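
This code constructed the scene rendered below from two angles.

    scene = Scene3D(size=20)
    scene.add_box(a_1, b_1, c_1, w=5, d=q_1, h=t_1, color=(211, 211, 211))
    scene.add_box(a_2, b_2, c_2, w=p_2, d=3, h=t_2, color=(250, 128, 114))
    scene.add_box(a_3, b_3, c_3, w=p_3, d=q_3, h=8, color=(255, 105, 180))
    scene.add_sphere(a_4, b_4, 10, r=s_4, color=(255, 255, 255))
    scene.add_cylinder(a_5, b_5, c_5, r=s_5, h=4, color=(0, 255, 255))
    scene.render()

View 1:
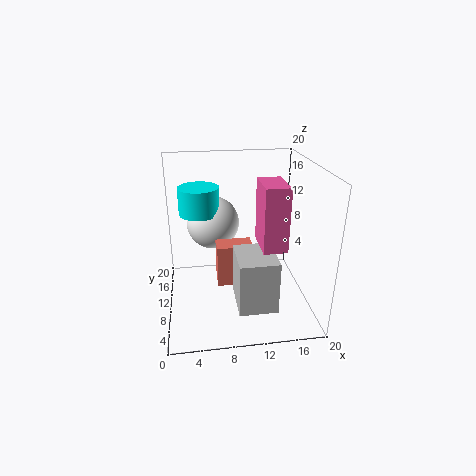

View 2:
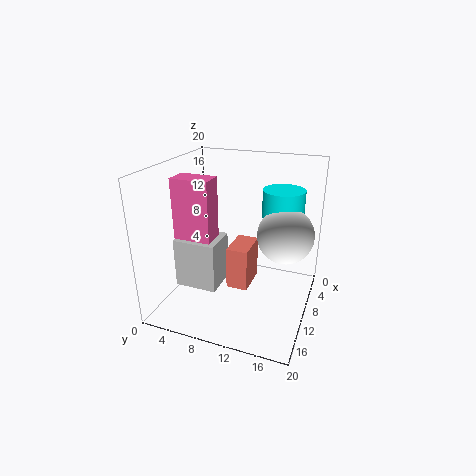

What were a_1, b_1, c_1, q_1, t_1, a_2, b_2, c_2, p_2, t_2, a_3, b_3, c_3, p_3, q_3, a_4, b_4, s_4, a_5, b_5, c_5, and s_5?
a_1 = 9; b_1 = 2; c_1 = 3; q_1 = 6; t_1 = 7; a_2 = 7; b_2 = 9; c_2 = 3; p_2 = 5; t_2 = 6; a_3 = 12; b_3 = 3; c_3 = 11; p_3 = 3; q_3 = 5; a_4 = 7; b_4 = 16; s_4 = 4; a_5 = 5; b_5 = 15; c_5 = 12; s_5 = 3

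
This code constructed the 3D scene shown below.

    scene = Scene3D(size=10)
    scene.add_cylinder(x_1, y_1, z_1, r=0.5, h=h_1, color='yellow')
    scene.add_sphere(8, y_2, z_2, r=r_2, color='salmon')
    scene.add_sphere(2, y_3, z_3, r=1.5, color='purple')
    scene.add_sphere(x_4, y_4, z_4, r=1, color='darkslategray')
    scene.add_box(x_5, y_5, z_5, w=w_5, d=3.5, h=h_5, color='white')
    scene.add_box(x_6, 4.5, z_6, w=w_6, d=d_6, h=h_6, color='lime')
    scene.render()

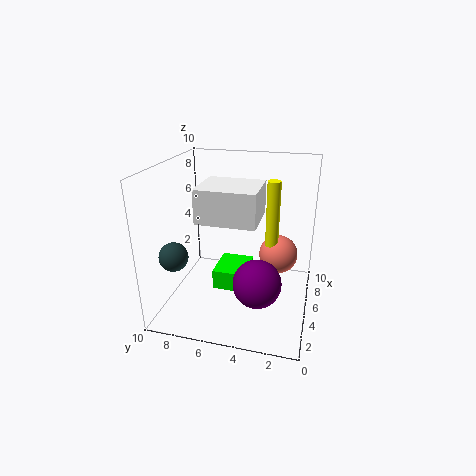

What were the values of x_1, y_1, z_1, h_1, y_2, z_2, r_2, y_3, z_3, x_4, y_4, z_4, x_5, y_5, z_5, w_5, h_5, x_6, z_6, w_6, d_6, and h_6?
x_1 = 7.5; y_1 = 3; z_1 = 3.5; h_1 = 5; y_2 = 2.5; z_2 = 2.5; r_2 = 1.5; y_3 = 3; z_3 = 3.5; x_4 = 3; y_4 = 9; z_4 = 4; x_5 = 1; y_5 = 3; z_5 = 7.5; w_5 = 3; h_5 = 2; x_6 = 5; z_6 = 0.5; w_6 = 3; d_6 = 2.5; h_6 = 1.5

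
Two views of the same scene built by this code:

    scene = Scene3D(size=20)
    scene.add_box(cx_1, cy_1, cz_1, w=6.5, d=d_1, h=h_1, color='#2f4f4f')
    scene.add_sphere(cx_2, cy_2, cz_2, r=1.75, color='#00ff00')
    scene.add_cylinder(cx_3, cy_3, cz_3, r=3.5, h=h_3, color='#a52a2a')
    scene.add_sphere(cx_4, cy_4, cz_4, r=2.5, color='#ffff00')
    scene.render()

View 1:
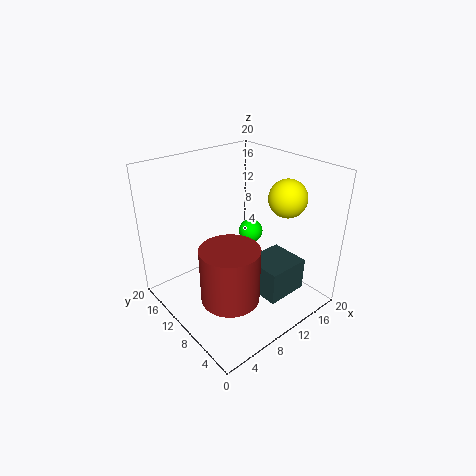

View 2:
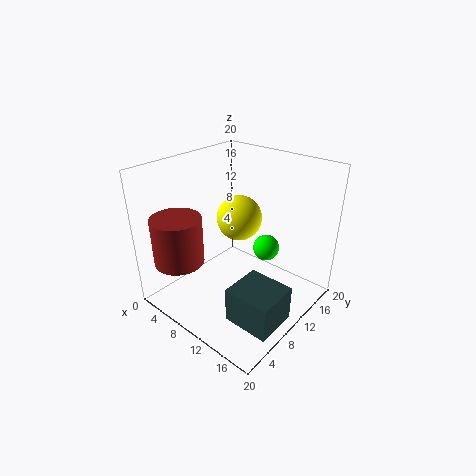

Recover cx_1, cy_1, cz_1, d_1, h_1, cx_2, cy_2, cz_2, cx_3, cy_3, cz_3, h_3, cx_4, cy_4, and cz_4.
cx_1 = 12.25
cy_1 = 4.75
cz_1 = 0.25
d_1 = 6
h_1 = 5
cx_2 = 13.75
cy_2 = 11.5
cz_2 = 9.25
cx_3 = 4
cy_3 = 4.25
cz_3 = 6.5
h_3 = 6.75
cx_4 = 14.25
cy_4 = 5.25
cz_4 = 16.25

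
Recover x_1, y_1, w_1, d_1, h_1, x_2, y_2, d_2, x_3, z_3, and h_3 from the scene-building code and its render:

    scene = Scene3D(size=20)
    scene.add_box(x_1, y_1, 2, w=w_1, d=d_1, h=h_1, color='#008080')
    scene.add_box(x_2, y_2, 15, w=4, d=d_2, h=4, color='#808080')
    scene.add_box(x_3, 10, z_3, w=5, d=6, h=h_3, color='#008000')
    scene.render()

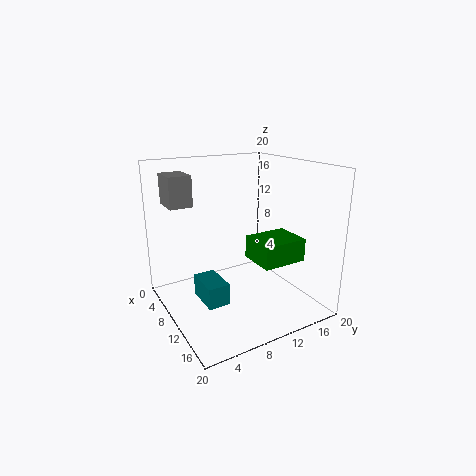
x_1 = 8; y_1 = 4; w_1 = 5; d_1 = 3; h_1 = 3; x_2 = 5; y_2 = 1; d_2 = 3; x_3 = 12; z_3 = 8; h_3 = 3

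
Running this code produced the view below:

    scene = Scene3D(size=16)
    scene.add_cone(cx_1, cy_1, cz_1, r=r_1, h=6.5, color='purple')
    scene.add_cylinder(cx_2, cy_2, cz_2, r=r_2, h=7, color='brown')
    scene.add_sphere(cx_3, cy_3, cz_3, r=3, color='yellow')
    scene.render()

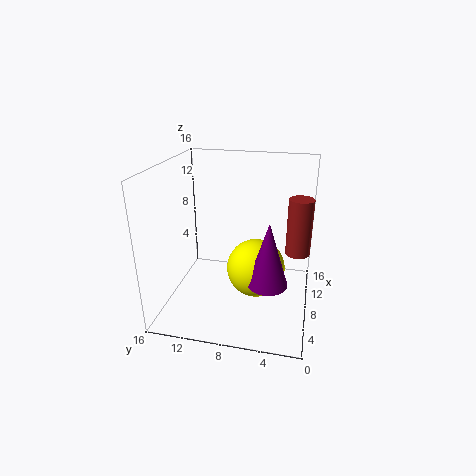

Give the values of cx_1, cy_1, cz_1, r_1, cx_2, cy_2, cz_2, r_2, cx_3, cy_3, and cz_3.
cx_1 = 3.5
cy_1 = 4
cz_1 = 5.5
r_1 = 2
cx_2 = 12.5
cy_2 = 1.5
cz_2 = 4.5
r_2 = 1.5
cx_3 = 5.5
cy_3 = 5.5
cz_3 = 6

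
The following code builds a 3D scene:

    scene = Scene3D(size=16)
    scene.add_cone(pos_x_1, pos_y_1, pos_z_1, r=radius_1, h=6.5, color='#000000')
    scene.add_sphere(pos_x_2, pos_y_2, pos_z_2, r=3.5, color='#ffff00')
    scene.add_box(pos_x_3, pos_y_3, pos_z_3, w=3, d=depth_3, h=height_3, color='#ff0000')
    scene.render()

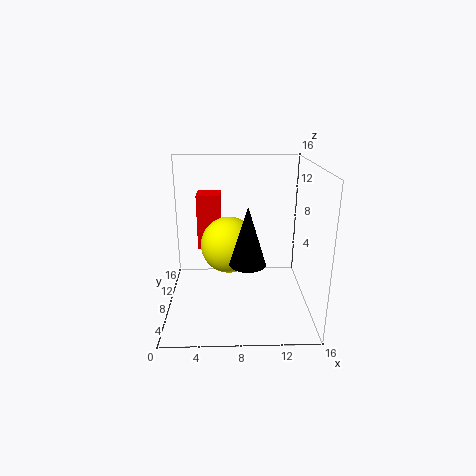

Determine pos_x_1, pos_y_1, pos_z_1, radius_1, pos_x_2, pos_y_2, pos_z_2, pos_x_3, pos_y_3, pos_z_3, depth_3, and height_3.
pos_x_1 = 9
pos_y_1 = 6.5
pos_z_1 = 5.5
radius_1 = 2
pos_x_2 = 7
pos_y_2 = 12
pos_z_2 = 5.5
pos_x_3 = 3
pos_y_3 = 13
pos_z_3 = 4.5
depth_3 = 3
height_3 = 7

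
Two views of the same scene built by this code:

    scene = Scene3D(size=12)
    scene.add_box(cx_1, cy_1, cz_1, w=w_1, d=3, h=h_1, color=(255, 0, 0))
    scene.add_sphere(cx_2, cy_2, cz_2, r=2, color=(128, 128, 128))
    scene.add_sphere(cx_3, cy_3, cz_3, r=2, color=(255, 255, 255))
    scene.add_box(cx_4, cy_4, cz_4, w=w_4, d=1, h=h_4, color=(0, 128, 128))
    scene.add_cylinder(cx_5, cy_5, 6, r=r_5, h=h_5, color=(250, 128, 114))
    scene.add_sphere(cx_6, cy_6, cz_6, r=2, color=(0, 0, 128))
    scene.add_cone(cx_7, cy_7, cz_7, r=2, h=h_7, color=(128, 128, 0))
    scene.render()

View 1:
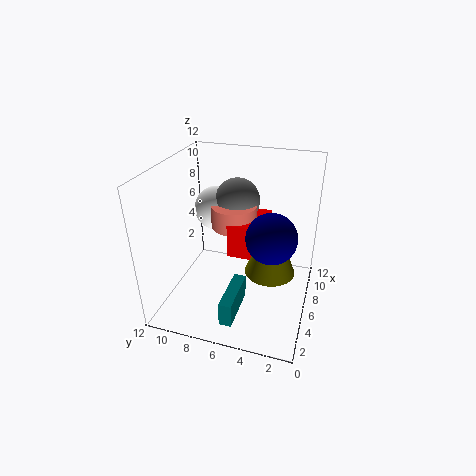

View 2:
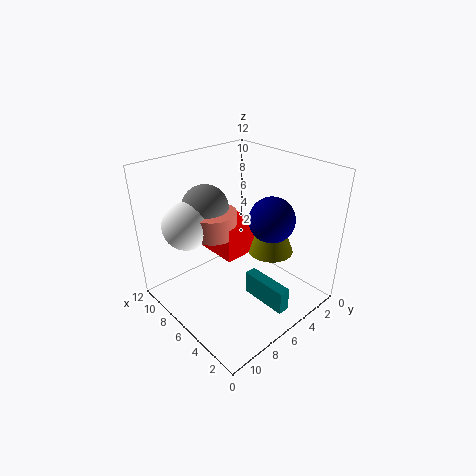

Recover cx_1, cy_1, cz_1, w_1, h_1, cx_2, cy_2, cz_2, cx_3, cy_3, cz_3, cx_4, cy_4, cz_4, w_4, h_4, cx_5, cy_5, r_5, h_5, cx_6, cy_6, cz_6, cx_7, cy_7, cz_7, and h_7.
cx_1 = 6; cy_1 = 4; cz_1 = 4; w_1 = 4; h_1 = 3; cx_2 = 9; cy_2 = 7; cz_2 = 8; cx_3 = 9; cy_3 = 9; cz_3 = 7; cx_4 = 1; cy_4 = 5; cz_4 = 1; w_4 = 4; h_4 = 2; cx_5 = 8; cy_5 = 7; r_5 = 2; h_5 = 2; cx_6 = 5; cy_6 = 3; cz_6 = 7; cx_7 = 5; cy_7 = 3; cz_7 = 4; h_7 = 5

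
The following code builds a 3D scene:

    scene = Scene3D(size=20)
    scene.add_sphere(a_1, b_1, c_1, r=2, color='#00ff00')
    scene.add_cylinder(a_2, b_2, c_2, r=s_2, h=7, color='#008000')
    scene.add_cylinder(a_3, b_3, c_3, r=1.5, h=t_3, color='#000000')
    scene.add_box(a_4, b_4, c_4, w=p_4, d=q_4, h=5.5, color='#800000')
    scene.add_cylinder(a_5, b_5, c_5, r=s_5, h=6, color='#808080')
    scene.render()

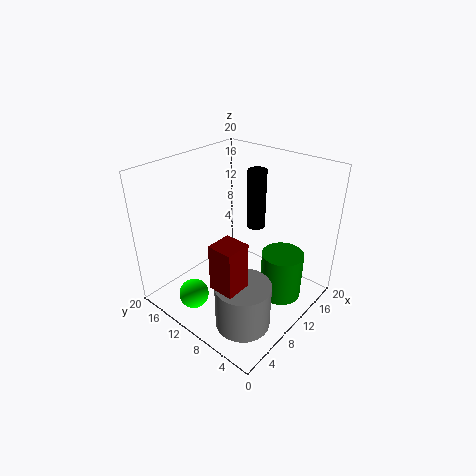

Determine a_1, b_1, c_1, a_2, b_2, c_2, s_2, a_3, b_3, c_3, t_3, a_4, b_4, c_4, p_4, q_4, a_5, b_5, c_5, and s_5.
a_1 = 3
b_1 = 12
c_1 = 3.5
a_2 = 14
b_2 = 5
c_2 = 0.5
s_2 = 3
a_3 = 18
b_3 = 13
c_3 = 7.5
t_3 = 9.5
a_4 = 0.5
b_4 = 3
c_4 = 9.5
p_4 = 3
q_4 = 3
a_5 = 4.5
b_5 = 4.5
c_5 = 2
s_5 = 3.5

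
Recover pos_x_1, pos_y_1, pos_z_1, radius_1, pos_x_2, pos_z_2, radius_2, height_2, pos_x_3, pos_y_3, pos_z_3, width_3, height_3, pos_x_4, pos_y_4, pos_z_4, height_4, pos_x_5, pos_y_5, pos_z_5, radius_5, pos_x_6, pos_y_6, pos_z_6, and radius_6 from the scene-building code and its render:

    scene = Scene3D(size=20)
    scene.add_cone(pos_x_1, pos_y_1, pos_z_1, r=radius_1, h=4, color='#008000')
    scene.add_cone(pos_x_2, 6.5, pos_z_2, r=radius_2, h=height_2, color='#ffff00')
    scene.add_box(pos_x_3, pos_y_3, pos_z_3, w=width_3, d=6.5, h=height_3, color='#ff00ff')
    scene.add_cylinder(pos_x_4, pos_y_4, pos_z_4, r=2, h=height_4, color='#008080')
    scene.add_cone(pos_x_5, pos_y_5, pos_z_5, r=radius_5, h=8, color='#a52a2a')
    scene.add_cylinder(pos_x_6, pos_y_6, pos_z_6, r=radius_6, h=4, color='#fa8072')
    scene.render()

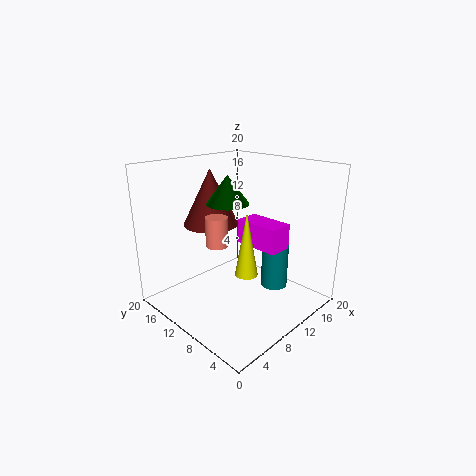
pos_x_1 = 10
pos_y_1 = 12
pos_z_1 = 14.5
radius_1 = 3
pos_x_2 = 8
pos_z_2 = 6.5
radius_2 = 1.5
height_2 = 8.5
pos_x_3 = 11.5
pos_y_3 = 5
pos_z_3 = 8.5
width_3 = 3.5
height_3 = 3.5
pos_x_4 = 16
pos_y_4 = 8
pos_z_4 = 1
height_4 = 6.5
pos_x_5 = 9.5
pos_y_5 = 15
pos_z_5 = 11
radius_5 = 4
pos_x_6 = 7
pos_y_6 = 11
pos_z_6 = 9.5
radius_6 = 1.5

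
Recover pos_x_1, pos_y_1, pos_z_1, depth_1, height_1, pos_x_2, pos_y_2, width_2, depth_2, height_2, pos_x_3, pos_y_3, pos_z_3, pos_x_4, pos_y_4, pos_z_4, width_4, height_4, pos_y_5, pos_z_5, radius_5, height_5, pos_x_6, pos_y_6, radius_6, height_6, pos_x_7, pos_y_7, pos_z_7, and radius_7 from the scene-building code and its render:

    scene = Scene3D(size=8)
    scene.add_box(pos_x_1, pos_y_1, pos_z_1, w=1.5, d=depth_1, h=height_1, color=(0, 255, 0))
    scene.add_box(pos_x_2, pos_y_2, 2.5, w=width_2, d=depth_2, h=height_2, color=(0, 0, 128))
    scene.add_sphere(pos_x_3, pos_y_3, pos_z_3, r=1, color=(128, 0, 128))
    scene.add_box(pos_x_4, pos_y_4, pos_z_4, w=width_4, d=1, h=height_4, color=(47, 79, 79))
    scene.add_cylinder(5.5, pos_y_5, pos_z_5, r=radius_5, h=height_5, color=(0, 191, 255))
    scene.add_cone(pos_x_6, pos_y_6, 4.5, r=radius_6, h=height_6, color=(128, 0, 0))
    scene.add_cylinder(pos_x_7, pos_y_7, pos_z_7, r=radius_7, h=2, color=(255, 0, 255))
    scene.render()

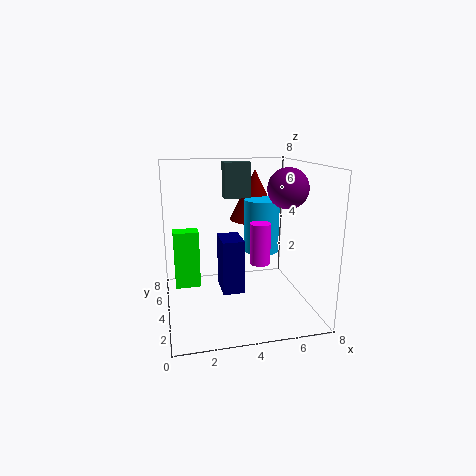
pos_x_1 = 0.5, pos_y_1 = 5.5, pos_z_1 = 0.5, depth_1 = 1, height_1 = 3.5, pos_x_2 = 2.5, pos_y_2 = 0.5, width_2 = 1, depth_2 = 1.5, height_2 = 2.5, pos_x_3 = 6, pos_y_3 = 2, pos_z_3 = 7, pos_x_4 = 3.5, pos_y_4 = 5, pos_z_4 = 6, width_4 = 1.5, height_4 = 2, pos_y_5 = 4.5, pos_z_5 = 3, radius_5 = 1, height_5 = 3, pos_x_6 = 5.5, pos_y_6 = 6, radius_6 = 1.5, height_6 = 3, pos_x_7 = 4.5, pos_y_7 = 1.5, pos_z_7 = 3.5, radius_7 = 0.5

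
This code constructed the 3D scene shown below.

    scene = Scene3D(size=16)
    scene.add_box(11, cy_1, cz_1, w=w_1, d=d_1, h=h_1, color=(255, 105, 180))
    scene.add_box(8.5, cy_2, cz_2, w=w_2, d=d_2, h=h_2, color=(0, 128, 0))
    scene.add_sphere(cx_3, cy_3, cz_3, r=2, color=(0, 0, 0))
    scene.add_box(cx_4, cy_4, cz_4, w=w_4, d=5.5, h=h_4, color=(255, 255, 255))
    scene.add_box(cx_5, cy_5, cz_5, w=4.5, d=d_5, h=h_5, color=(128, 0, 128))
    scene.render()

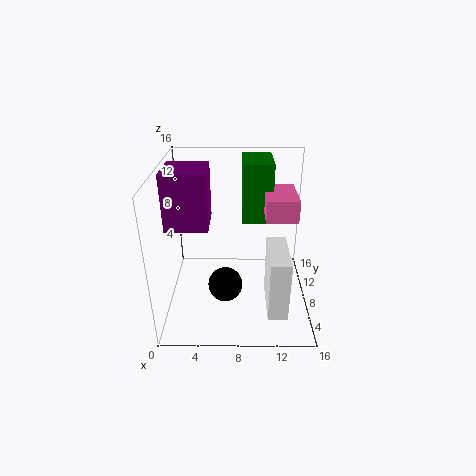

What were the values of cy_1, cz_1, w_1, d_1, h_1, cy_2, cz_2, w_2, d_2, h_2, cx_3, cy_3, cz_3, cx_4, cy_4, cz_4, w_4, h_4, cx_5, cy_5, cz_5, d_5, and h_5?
cy_1 = 7.5
cz_1 = 10
w_1 = 3.5
d_1 = 5.5
h_1 = 2.5
cy_2 = 10.5
cz_2 = 8.5
w_2 = 3.5
d_2 = 5.5
h_2 = 7
cx_3 = 6.5
cy_3 = 7.5
cz_3 = 2
cx_4 = 11
cy_4 = 1
cz_4 = 2.5
w_4 = 2
h_4 = 6.5
cx_5 = 0.5
cy_5 = 5.5
cz_5 = 10
d_5 = 4.5
h_5 = 6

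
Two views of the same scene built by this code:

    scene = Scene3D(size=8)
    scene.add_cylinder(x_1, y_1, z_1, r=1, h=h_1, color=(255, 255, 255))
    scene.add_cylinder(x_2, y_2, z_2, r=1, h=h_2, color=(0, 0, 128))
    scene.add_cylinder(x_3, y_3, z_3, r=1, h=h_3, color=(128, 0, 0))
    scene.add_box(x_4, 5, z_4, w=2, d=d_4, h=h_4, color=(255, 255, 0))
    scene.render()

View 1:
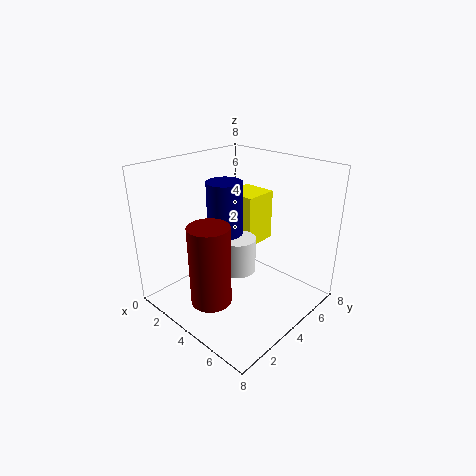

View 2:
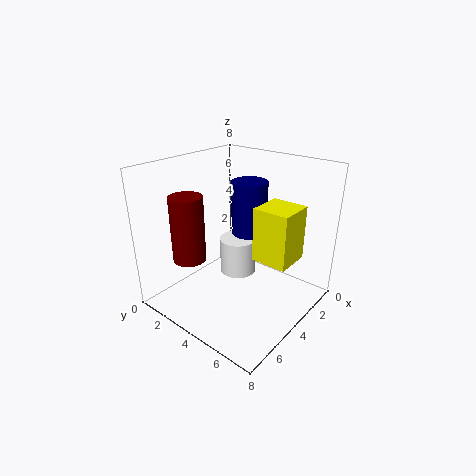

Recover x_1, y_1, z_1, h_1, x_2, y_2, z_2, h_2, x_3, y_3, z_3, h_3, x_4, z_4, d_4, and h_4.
x_1 = 4
y_1 = 4
z_1 = 2
h_1 = 2
x_2 = 3
y_2 = 4
z_2 = 4
h_2 = 3
x_3 = 5
y_3 = 1
z_3 = 2
h_3 = 4
x_4 = 2
z_4 = 3
d_4 = 2
h_4 = 3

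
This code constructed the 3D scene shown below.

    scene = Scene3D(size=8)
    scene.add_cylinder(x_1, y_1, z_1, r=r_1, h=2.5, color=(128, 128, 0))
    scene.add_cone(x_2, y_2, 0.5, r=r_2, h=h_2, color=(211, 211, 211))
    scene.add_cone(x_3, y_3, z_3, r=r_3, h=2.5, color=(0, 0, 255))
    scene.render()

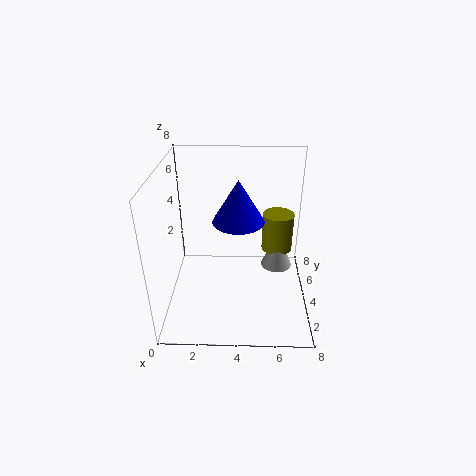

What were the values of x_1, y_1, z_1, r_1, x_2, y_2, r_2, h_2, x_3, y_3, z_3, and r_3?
x_1 = 6.5, y_1 = 7, z_1 = 1.5, r_1 = 1, x_2 = 6.5, y_2 = 6.5, r_2 = 1, h_2 = 2.5, x_3 = 4, y_3 = 5, z_3 = 4.5, r_3 = 1.5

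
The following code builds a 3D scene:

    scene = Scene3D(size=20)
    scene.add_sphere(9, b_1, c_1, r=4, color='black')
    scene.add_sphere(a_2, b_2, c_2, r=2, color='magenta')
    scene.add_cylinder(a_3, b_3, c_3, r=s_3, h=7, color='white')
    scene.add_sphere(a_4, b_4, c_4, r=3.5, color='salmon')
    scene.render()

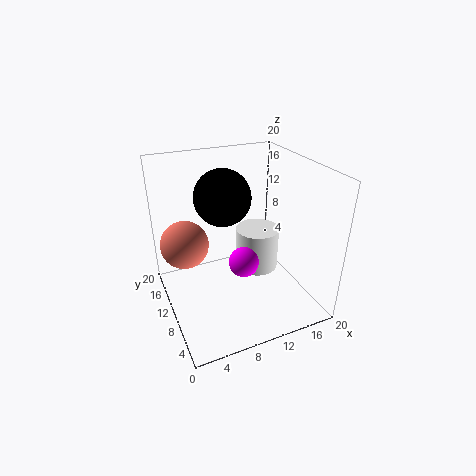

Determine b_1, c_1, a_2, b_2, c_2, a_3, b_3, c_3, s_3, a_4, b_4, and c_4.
b_1 = 13
c_1 = 15
a_2 = 9.5
b_2 = 7
c_2 = 8
a_3 = 16
b_3 = 15.5
c_3 = 0.5
s_3 = 3.5
a_4 = 3.5
b_4 = 14.5
c_4 = 8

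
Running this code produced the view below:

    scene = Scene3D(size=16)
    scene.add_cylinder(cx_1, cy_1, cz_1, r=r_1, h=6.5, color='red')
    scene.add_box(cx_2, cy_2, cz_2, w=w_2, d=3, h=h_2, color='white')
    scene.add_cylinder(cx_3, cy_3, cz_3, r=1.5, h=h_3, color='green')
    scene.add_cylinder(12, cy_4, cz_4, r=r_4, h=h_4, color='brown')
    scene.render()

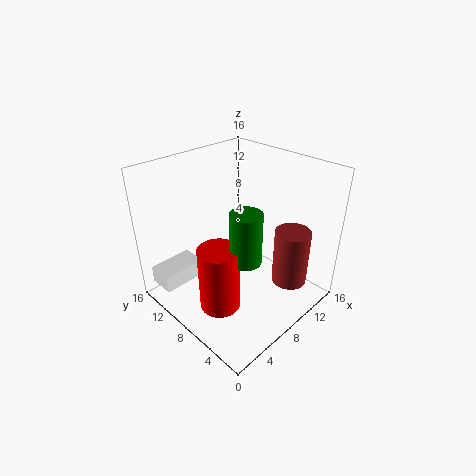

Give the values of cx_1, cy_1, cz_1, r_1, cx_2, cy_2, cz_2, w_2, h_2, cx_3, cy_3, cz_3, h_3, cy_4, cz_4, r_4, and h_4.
cx_1 = 2.5, cy_1 = 5, cz_1 = 4, r_1 = 2, cx_2 = 0.5, cy_2 = 11.5, cz_2 = 2.5, w_2 = 5, h_2 = 2, cx_3 = 4.5, cy_3 = 3.5, cz_3 = 9, h_3 = 5, cy_4 = 3.5, cz_4 = 2.5, r_4 = 2, h_4 = 6.5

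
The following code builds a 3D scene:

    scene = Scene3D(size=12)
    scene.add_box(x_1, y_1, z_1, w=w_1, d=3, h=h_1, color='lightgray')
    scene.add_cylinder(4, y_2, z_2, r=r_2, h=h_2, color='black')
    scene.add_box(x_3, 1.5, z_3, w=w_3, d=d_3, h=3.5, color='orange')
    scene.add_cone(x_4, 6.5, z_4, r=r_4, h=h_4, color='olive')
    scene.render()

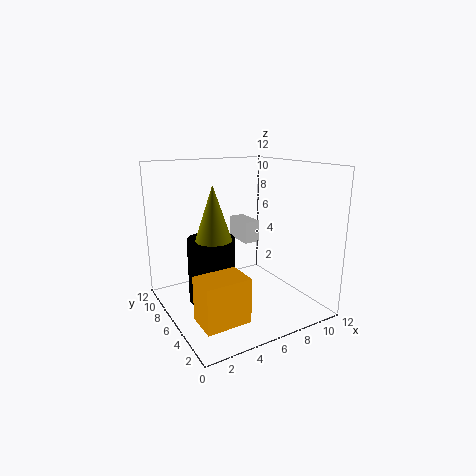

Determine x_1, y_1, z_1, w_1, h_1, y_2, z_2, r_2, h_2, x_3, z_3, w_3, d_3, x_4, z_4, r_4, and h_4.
x_1 = 8, y_1 = 8, z_1 = 4.5, w_1 = 1.5, h_1 = 2, y_2 = 7, z_2 = 0.5, r_2 = 2, h_2 = 5.5, x_3 = 1, z_3 = 1, w_3 = 3.5, d_3 = 2.5, x_4 = 4, z_4 = 6, r_4 = 1.5, h_4 = 4.5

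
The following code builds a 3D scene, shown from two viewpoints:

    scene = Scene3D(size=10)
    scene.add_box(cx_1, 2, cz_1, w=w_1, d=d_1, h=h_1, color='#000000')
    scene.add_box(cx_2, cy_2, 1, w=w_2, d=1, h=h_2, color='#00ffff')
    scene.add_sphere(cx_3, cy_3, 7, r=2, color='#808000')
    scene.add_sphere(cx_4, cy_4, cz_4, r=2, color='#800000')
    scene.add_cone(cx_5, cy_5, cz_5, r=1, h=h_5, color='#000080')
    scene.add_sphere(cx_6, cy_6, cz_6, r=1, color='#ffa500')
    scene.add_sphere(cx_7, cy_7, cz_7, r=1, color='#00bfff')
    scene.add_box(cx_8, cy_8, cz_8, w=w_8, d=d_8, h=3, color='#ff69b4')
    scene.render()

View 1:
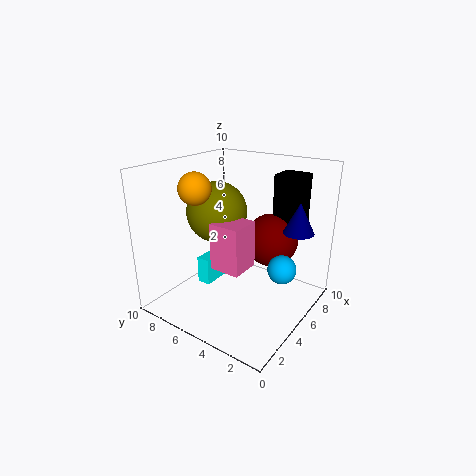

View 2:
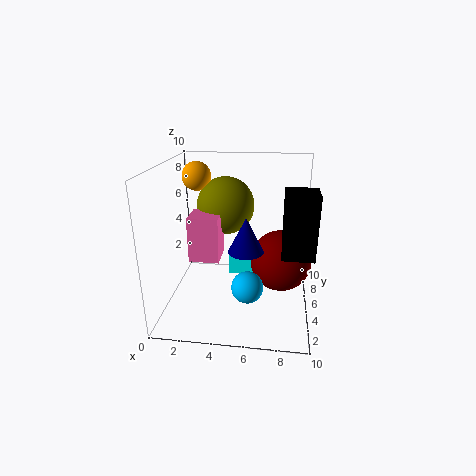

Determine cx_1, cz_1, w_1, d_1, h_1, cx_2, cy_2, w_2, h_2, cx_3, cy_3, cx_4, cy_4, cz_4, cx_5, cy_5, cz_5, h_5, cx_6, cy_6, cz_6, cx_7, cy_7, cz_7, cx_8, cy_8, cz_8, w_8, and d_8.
cx_1 = 8; cz_1 = 5; w_1 = 2; d_1 = 2; h_1 = 4; cx_2 = 4; cy_2 = 7; w_2 = 2; h_2 = 2; cx_3 = 4; cy_3 = 6; cx_4 = 8; cy_4 = 4; cz_4 = 4; cx_5 = 6; cy_5 = 1; cz_5 = 6; h_5 = 2; cx_6 = 2; cy_6 = 6; cz_6 = 9; cx_7 = 6; cy_7 = 2; cz_7 = 3; cx_8 = 2; cy_8 = 3; cz_8 = 4; w_8 = 2; d_8 = 2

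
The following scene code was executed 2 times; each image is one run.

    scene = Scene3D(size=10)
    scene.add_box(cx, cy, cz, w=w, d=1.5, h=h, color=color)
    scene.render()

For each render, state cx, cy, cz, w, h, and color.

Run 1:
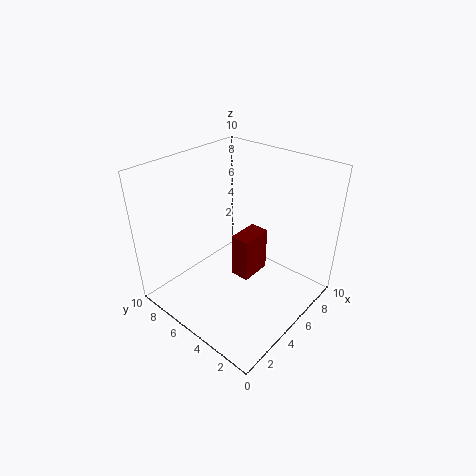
cx = 6; cy = 5; cz = 0.5; w = 2.5; h = 3.5; color = 'maroon'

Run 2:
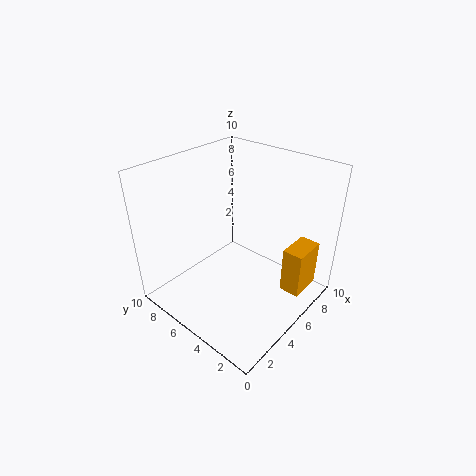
cx = 7; cy = 1; cz = 0.5; w = 2.5; h = 3.5; color = 'orange'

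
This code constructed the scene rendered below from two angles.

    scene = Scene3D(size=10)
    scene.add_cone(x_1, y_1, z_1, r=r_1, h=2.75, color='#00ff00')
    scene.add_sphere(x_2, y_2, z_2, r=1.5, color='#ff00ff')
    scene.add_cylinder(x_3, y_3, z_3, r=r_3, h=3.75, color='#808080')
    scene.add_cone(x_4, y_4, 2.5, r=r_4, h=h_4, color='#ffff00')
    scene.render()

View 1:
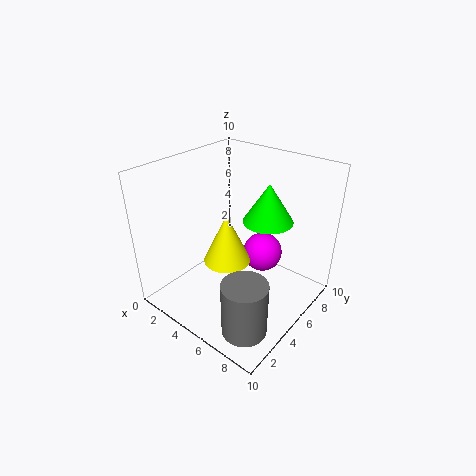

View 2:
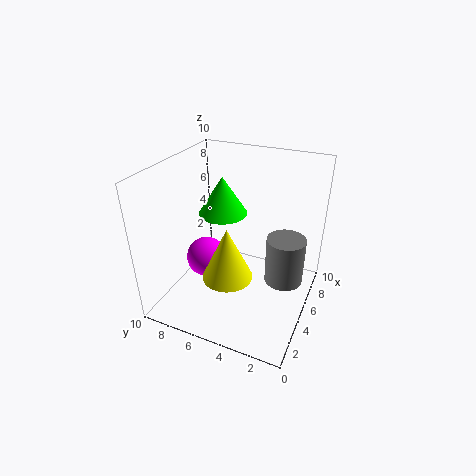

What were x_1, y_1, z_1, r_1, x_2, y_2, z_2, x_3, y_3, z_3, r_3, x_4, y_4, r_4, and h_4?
x_1 = 6.25, y_1 = 6.75, z_1 = 6, r_1 = 1.75, x_2 = 5.25, y_2 = 7.75, z_2 = 2.5, x_3 = 7.75, y_3 = 2.25, z_3 = 0.25, r_3 = 1.5, x_4 = 3.75, y_4 = 5.25, r_4 = 1.75, h_4 = 3.75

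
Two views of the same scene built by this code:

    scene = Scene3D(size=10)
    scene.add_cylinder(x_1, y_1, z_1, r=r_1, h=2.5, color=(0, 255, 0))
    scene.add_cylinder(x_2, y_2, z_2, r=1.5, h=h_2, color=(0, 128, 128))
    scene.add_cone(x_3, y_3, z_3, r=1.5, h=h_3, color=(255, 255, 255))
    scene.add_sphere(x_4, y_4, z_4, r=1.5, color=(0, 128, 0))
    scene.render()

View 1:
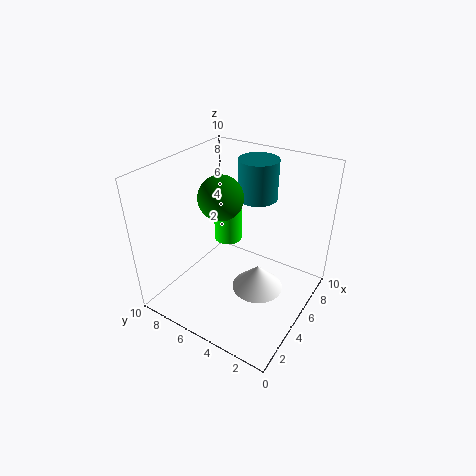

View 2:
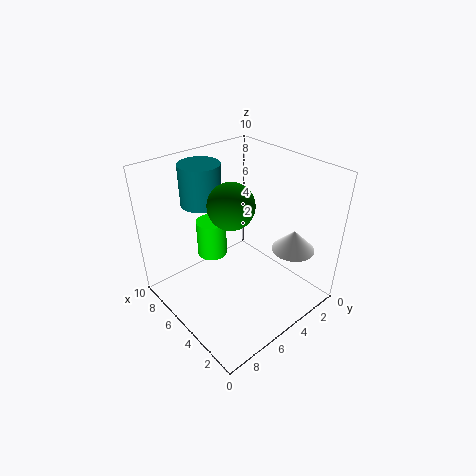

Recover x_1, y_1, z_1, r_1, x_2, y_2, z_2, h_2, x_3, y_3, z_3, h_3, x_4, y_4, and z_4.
x_1 = 6; y_1 = 6.5; z_1 = 4; r_1 = 1; x_2 = 8.5; y_2 = 5.5; z_2 = 6.5; h_2 = 3; x_3 = 2.5; y_3 = 2; z_3 = 4; h_3 = 1.5; x_4 = 4.5; y_4 = 6; z_4 = 8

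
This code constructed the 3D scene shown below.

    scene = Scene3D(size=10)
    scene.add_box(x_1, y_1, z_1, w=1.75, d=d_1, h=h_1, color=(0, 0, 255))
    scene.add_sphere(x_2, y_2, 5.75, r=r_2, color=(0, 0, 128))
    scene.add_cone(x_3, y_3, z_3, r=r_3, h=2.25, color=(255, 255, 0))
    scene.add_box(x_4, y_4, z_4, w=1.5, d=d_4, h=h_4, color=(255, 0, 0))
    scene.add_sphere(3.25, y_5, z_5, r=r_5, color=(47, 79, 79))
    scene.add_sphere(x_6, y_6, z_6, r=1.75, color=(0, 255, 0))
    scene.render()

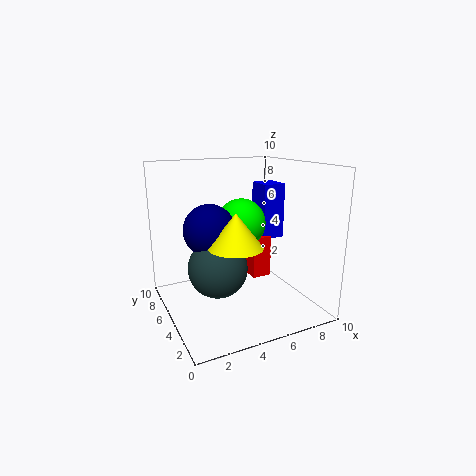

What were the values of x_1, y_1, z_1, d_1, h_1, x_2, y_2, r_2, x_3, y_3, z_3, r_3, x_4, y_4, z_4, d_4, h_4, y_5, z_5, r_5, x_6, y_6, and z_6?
x_1 = 8, y_1 = 6.5, z_1 = 4, d_1 = 2, h_1 = 4.25, x_2 = 3, y_2 = 5.25, r_2 = 1.75, x_3 = 4, y_3 = 3.25, z_3 = 5, r_3 = 1.75, x_4 = 7, y_4 = 6.25, z_4 = 1, d_4 = 1.75, h_4 = 3.25, y_5 = 4.5, z_5 = 3.25, r_5 = 2, x_6 = 5.75, y_6 = 6, z_6 = 5.75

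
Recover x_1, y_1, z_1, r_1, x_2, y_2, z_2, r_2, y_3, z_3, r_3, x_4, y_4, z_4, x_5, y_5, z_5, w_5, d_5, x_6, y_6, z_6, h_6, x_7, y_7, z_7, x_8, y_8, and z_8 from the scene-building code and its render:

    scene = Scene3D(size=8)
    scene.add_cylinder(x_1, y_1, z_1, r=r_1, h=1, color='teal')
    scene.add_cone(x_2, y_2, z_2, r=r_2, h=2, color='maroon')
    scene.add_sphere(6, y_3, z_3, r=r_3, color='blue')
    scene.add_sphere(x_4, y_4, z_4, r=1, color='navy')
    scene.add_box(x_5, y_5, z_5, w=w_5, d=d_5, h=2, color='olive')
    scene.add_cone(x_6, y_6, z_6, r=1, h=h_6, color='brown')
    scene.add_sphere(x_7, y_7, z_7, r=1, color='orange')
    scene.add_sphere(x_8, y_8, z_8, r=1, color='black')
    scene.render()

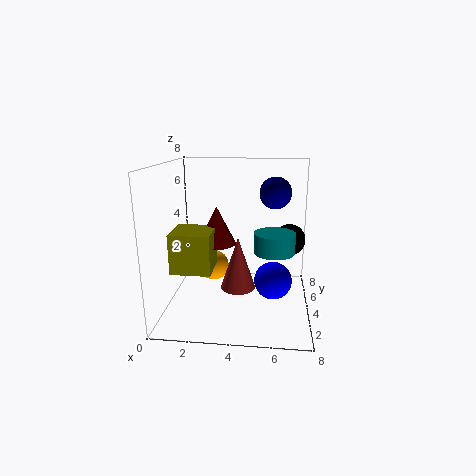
x_1 = 6
y_1 = 2
z_1 = 4
r_1 = 1
x_2 = 3
y_2 = 3
z_2 = 4
r_2 = 1
y_3 = 3
z_3 = 2
r_3 = 1
x_4 = 6
y_4 = 7
z_4 = 6
x_5 = 1
y_5 = 1
z_5 = 3
w_5 = 2
d_5 = 2
x_6 = 4
y_6 = 4
z_6 = 1
h_6 = 3
x_7 = 2
y_7 = 7
z_7 = 1
x_8 = 7
y_8 = 7
z_8 = 3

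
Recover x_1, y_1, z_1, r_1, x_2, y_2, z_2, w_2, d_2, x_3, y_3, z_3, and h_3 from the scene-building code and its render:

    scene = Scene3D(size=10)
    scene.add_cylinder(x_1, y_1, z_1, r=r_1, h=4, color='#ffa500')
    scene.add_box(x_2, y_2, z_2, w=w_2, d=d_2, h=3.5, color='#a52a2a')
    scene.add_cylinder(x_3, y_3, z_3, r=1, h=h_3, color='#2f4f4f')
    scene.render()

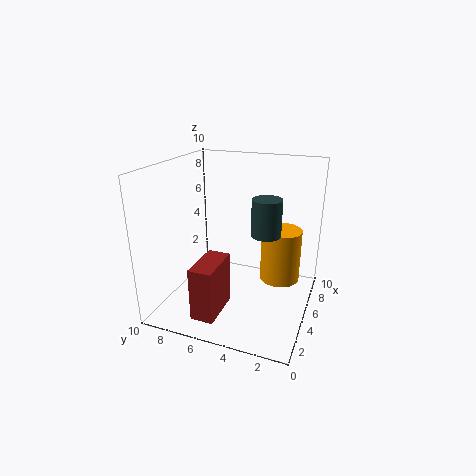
x_1 = 7.5; y_1 = 2.5; z_1 = 1; r_1 = 1.5; x_2 = 0.5; y_2 = 5; z_2 = 1; w_2 = 3; d_2 = 1.5; x_3 = 5; y_3 = 3; z_3 = 5.5; h_3 = 2.5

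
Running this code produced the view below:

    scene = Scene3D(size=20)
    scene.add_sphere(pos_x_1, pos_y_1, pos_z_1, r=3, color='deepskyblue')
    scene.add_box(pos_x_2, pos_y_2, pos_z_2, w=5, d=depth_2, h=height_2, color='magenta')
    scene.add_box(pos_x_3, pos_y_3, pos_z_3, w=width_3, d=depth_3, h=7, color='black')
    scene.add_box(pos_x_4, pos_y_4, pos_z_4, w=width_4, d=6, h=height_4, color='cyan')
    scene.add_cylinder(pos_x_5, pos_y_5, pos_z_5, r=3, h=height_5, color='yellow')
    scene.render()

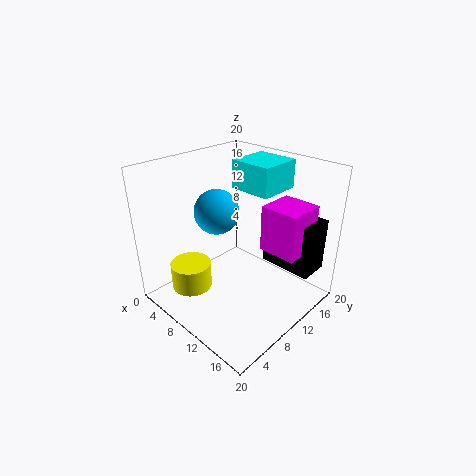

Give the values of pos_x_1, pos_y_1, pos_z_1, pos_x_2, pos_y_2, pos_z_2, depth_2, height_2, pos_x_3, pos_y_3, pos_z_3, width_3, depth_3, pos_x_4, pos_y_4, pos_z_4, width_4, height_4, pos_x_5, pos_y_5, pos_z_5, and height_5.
pos_x_1 = 8
pos_y_1 = 8
pos_z_1 = 14
pos_x_2 = 14
pos_y_2 = 10
pos_z_2 = 10
depth_2 = 5
height_2 = 6
pos_x_3 = 13
pos_y_3 = 12
pos_z_3 = 7
width_3 = 7
depth_3 = 4
pos_x_4 = 7
pos_y_4 = 12
pos_z_4 = 16
width_4 = 6
height_4 = 4
pos_x_5 = 4
pos_y_5 = 6
pos_z_5 = 1
height_5 = 4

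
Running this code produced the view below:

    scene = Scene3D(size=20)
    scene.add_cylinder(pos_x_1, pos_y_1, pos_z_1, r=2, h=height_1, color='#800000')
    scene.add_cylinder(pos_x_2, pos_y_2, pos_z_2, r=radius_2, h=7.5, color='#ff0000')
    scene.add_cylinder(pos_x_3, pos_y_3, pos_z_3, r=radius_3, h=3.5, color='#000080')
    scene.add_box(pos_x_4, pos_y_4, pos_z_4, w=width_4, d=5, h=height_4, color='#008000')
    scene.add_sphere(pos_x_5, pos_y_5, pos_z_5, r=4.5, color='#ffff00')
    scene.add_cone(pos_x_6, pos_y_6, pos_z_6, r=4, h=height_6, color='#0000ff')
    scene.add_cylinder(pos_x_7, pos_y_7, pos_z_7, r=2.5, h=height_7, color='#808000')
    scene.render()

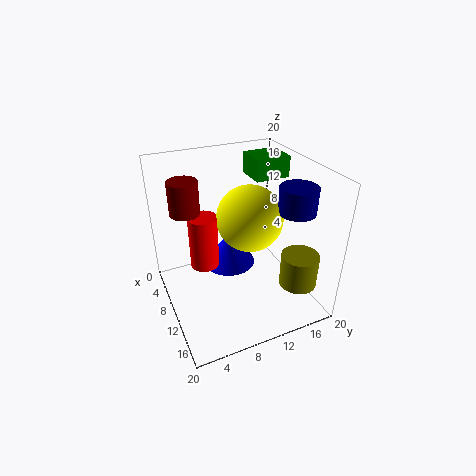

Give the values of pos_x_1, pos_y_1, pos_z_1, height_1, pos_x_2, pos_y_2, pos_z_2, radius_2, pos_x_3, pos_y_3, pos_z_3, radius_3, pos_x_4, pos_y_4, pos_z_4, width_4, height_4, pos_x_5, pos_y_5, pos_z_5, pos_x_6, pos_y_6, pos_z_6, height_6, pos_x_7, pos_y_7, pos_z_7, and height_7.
pos_x_1 = 7.5; pos_y_1 = 3.5; pos_z_1 = 14; height_1 = 4.5; pos_x_2 = 8.5; pos_y_2 = 5.5; pos_z_2 = 6; radius_2 = 2; pos_x_3 = 14; pos_y_3 = 16.5; pos_z_3 = 14.5; radius_3 = 2.5; pos_x_4 = 4; pos_y_4 = 13.5; pos_z_4 = 17; width_4 = 4.5; height_4 = 3; pos_x_5 = 10.5; pos_y_5 = 11.5; pos_z_5 = 13; pos_x_6 = 5.5; pos_y_6 = 10.5; pos_z_6 = 3; height_6 = 5; pos_x_7 = 16.5; pos_y_7 = 16; pos_z_7 = 5; height_7 = 4.5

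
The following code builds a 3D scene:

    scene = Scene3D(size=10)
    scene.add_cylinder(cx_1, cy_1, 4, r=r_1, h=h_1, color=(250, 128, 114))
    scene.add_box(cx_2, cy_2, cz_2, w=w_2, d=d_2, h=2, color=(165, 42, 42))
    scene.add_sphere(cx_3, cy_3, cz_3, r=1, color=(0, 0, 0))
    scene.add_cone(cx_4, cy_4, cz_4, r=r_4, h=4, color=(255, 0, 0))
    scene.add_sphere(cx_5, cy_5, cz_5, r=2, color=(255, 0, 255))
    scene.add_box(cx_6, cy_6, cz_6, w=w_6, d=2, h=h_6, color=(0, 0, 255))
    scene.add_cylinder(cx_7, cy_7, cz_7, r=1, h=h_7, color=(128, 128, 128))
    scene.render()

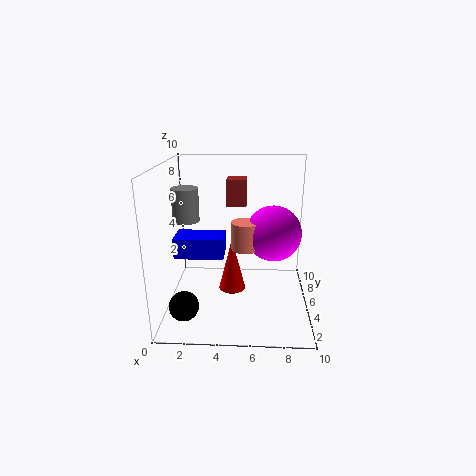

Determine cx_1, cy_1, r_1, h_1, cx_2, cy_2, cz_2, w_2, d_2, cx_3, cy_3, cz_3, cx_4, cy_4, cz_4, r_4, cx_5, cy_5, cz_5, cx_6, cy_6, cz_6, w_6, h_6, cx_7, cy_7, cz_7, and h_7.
cx_1 = 5.5; cy_1 = 5.5; r_1 = 1; h_1 = 2; cx_2 = 4; cy_2 = 7.5; cz_2 = 6.5; w_2 = 1.5; d_2 = 1.5; cx_3 = 1.5; cy_3 = 2.5; cz_3 = 1; cx_4 = 4.5; cy_4 = 6; cz_4 = 0.5; r_4 = 1; cx_5 = 7.5; cy_5 = 6; cz_5 = 5; cx_6 = 0.5; cy_6 = 4.5; cz_6 = 3.5; w_6 = 3.5; h_6 = 1.5; cx_7 = 1; cy_7 = 7; cz_7 = 5.5; h_7 = 2.5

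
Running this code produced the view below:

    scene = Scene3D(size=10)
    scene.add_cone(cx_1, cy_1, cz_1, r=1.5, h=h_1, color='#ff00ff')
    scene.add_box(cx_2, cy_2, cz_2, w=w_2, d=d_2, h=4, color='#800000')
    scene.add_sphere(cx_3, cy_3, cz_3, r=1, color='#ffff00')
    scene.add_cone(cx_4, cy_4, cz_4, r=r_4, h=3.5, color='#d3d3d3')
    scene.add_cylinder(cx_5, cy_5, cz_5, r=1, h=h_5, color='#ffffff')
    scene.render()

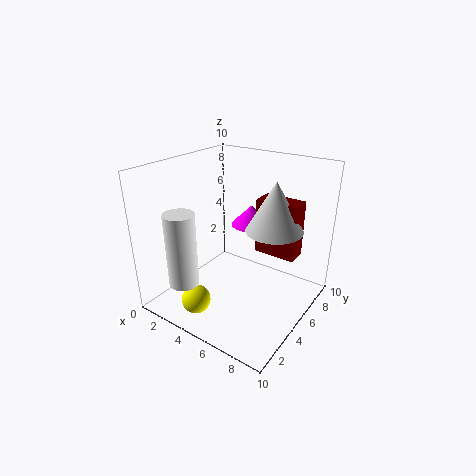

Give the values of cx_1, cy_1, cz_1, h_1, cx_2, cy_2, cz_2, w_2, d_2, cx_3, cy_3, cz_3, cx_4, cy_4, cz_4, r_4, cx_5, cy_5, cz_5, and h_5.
cx_1 = 4.5, cy_1 = 7.5, cz_1 = 5, h_1 = 1.5, cx_2 = 5.5, cy_2 = 6.5, cz_2 = 3.5, w_2 = 3, d_2 = 1.5, cx_3 = 3.5, cy_3 = 2, cz_3 = 1, cx_4 = 7, cy_4 = 6.5, cz_4 = 5.5, r_4 = 2, cx_5 = 3, cy_5 = 1.5, cz_5 = 2.5, h_5 = 5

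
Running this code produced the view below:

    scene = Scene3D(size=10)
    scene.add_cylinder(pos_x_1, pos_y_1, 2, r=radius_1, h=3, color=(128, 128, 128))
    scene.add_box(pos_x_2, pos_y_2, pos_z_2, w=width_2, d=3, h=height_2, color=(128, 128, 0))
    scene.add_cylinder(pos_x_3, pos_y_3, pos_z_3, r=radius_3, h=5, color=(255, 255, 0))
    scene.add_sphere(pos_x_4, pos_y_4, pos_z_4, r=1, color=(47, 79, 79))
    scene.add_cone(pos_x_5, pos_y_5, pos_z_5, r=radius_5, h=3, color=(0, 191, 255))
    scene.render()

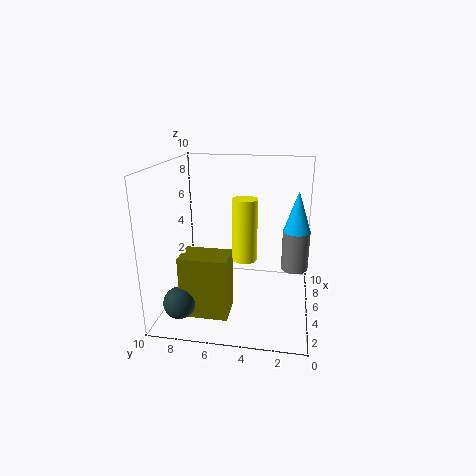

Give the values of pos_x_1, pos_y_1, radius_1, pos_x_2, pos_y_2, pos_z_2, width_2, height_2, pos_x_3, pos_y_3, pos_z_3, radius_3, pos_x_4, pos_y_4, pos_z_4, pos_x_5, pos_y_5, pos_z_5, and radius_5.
pos_x_1 = 7; pos_y_1 = 1; radius_1 = 1; pos_x_2 = 1; pos_y_2 = 5; pos_z_2 = 1; width_2 = 2; height_2 = 4; pos_x_3 = 8; pos_y_3 = 5; pos_z_3 = 2; radius_3 = 1; pos_x_4 = 1; pos_y_4 = 8; pos_z_4 = 2; pos_x_5 = 7; pos_y_5 = 1; pos_z_5 = 5; radius_5 = 1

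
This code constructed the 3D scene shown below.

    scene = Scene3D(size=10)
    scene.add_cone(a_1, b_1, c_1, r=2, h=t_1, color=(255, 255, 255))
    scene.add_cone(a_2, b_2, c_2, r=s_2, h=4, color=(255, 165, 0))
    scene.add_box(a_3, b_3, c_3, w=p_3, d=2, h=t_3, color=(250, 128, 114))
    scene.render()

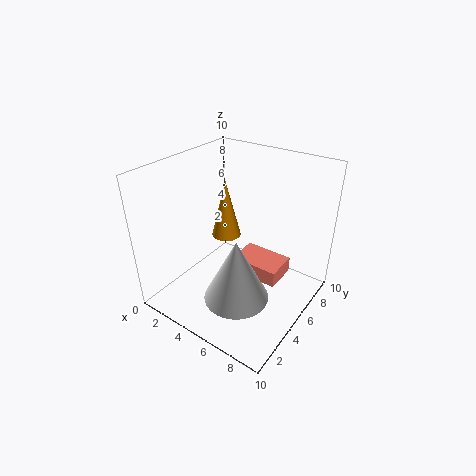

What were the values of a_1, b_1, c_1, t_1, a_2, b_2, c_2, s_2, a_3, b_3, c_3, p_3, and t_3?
a_1 = 7
b_1 = 2
c_1 = 3
t_1 = 4
a_2 = 4
b_2 = 5
c_2 = 5
s_2 = 1
a_3 = 6
b_3 = 3
c_3 = 4
p_3 = 3
t_3 = 1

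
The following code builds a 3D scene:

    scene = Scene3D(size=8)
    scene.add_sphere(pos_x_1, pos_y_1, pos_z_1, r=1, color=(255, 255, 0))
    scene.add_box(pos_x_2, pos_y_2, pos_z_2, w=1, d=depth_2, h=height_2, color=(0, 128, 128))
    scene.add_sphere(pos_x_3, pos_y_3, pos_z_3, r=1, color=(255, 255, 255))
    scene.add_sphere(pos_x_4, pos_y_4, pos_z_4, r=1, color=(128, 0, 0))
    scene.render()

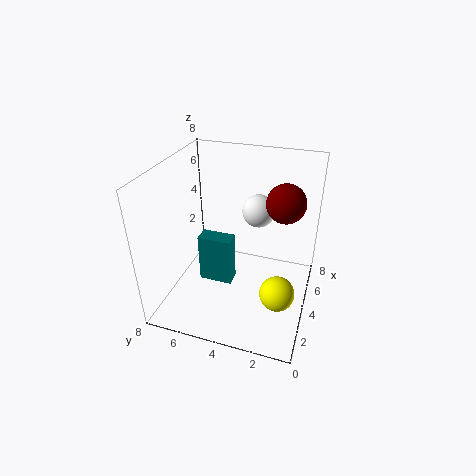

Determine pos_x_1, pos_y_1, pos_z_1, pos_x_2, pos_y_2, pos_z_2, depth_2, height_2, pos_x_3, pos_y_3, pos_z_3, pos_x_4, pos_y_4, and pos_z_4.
pos_x_1 = 3.5; pos_y_1 = 1.5; pos_z_1 = 1; pos_x_2 = 4; pos_y_2 = 4.5; pos_z_2 = 0.5; depth_2 = 2; height_2 = 3; pos_x_3 = 6.5; pos_y_3 = 3.5; pos_z_3 = 4.5; pos_x_4 = 4; pos_y_4 = 1.5; pos_z_4 = 6.5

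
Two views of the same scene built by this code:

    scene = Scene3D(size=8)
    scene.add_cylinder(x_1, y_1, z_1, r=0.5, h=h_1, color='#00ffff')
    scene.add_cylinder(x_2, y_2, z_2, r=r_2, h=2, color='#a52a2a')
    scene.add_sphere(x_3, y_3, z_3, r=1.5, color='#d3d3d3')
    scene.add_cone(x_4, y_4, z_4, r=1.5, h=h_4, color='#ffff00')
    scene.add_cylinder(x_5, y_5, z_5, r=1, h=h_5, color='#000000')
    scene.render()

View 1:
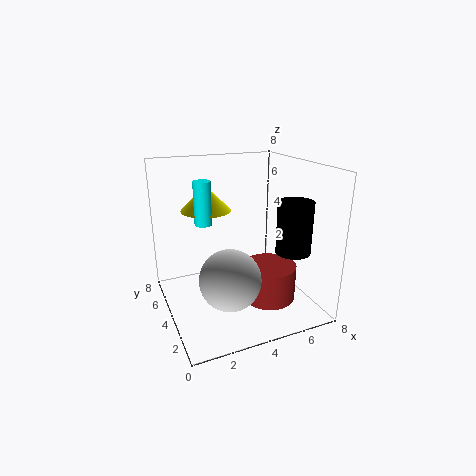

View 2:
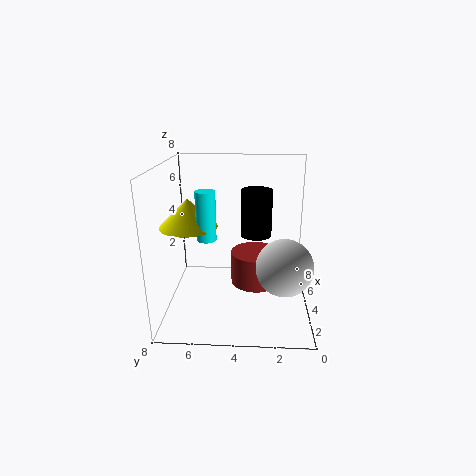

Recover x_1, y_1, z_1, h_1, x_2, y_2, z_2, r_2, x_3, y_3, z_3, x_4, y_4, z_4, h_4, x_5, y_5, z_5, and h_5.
x_1 = 2.5; y_1 = 5.5; z_1 = 4.5; h_1 = 2.5; x_2 = 5.5; y_2 = 3; z_2 = 0.5; r_2 = 1.5; x_3 = 2.5; y_3 = 1.5; z_3 = 3; x_4 = 3; y_4 = 6.5; z_4 = 5; h_4 = 1.5; x_5 = 7; y_5 = 3; z_5 = 3; h_5 = 3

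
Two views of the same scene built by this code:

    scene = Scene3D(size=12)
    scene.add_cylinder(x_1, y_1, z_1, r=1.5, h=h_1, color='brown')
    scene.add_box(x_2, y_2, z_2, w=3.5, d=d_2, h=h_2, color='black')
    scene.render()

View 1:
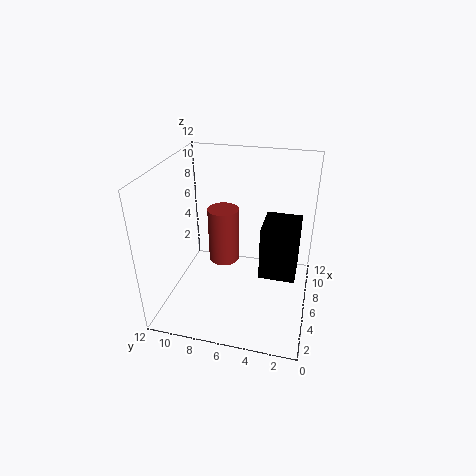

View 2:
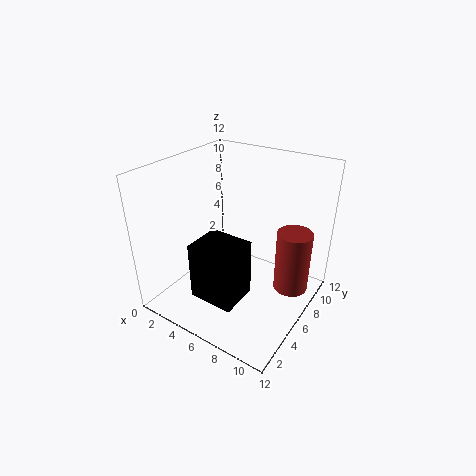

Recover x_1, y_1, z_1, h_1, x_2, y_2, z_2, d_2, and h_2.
x_1 = 10; y_1 = 8.5; z_1 = 1; h_1 = 5.5; x_2 = 5; y_2 = 1; z_2 = 3; d_2 = 3; h_2 = 4.5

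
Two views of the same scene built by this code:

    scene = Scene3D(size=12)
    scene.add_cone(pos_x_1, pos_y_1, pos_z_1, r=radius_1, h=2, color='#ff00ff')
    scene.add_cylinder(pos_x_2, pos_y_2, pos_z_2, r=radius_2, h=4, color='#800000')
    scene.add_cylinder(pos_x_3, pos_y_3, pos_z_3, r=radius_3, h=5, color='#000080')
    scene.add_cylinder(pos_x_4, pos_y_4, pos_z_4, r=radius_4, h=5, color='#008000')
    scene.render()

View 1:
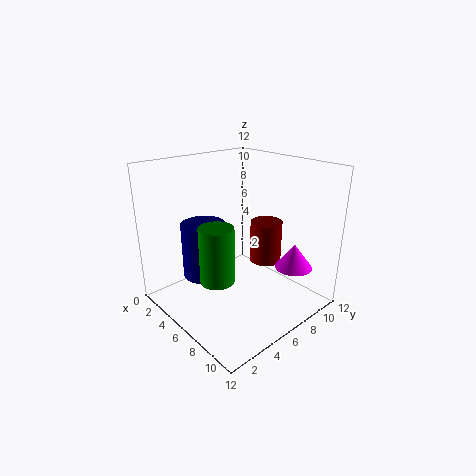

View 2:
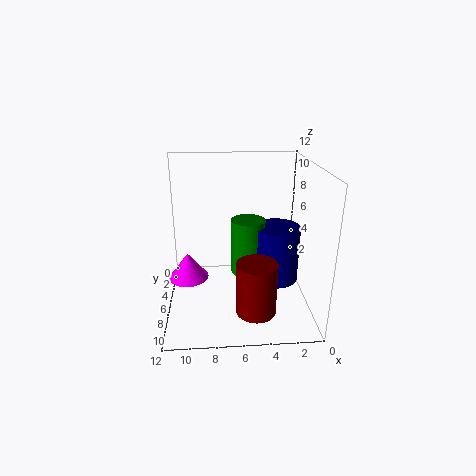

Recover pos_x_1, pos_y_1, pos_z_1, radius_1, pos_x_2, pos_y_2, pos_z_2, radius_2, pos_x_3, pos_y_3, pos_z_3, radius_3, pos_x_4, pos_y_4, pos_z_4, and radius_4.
pos_x_1 = 10
pos_y_1 = 8.5
pos_z_1 = 4
radius_1 = 1.5
pos_x_2 = 5
pos_y_2 = 10.5
pos_z_2 = 2
radius_2 = 1.5
pos_x_3 = 2.5
pos_y_3 = 5
pos_z_3 = 1.5
radius_3 = 2
pos_x_4 = 5
pos_y_4 = 4.5
pos_z_4 = 2
radius_4 = 1.5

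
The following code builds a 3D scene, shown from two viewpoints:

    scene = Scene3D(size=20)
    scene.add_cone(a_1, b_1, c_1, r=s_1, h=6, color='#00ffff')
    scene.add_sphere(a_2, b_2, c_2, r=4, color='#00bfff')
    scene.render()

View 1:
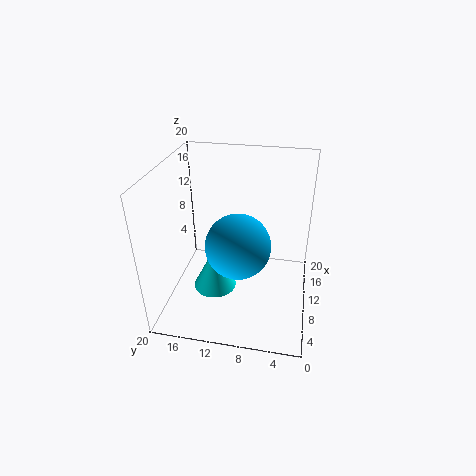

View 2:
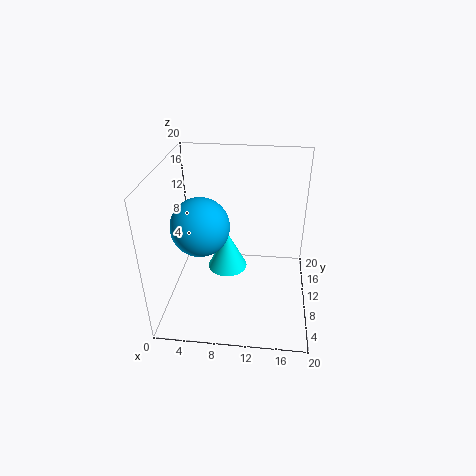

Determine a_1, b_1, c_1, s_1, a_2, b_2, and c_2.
a_1 = 8
b_1 = 13
c_1 = 3
s_1 = 3
a_2 = 5
b_2 = 9
c_2 = 12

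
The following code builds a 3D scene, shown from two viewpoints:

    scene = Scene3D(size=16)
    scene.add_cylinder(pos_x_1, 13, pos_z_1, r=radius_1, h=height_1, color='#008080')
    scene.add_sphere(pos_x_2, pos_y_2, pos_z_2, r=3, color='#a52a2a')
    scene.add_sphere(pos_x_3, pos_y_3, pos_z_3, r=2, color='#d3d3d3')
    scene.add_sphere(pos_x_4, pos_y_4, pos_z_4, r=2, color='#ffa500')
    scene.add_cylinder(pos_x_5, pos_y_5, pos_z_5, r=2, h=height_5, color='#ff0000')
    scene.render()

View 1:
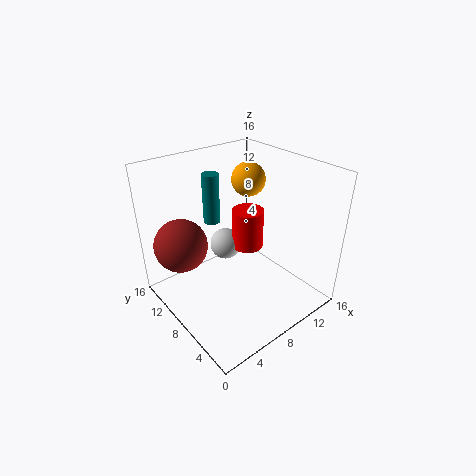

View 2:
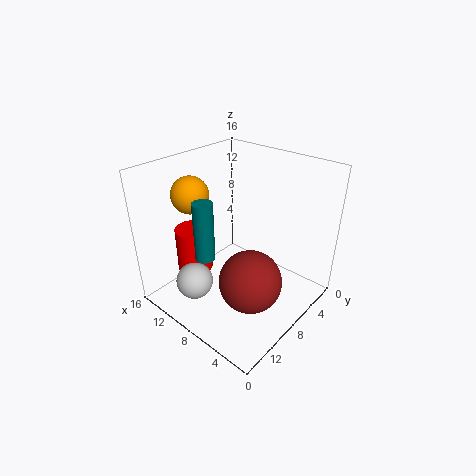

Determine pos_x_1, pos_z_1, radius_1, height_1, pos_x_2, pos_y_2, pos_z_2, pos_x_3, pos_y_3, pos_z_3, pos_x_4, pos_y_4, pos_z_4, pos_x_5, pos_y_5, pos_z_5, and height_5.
pos_x_1 = 8, pos_z_1 = 8, radius_1 = 1, height_1 = 6, pos_x_2 = 3, pos_y_2 = 12, pos_z_2 = 7, pos_x_3 = 10, pos_y_3 = 13, pos_z_3 = 4, pos_x_4 = 12, pos_y_4 = 11, pos_z_4 = 13, pos_x_5 = 12, pos_y_5 = 11, pos_z_5 = 4, height_5 = 5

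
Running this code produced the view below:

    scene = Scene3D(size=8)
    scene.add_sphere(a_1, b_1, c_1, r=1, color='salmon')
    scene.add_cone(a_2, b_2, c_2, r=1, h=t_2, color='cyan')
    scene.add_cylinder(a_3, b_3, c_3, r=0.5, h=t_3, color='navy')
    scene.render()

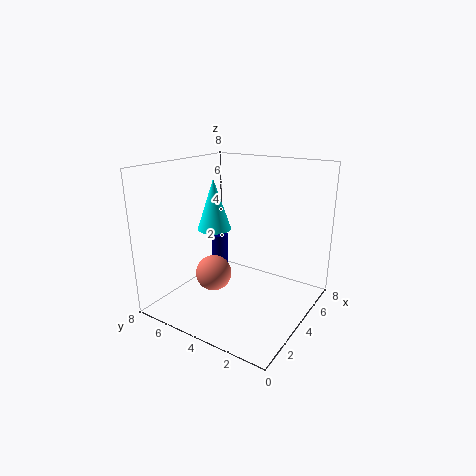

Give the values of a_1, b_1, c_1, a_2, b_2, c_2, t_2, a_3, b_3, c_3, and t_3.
a_1 = 3; b_1 = 5; c_1 = 2; a_2 = 4.5; b_2 = 6; c_2 = 4; t_2 = 3; a_3 = 5; b_3 = 6; c_3 = 1; t_3 = 2.5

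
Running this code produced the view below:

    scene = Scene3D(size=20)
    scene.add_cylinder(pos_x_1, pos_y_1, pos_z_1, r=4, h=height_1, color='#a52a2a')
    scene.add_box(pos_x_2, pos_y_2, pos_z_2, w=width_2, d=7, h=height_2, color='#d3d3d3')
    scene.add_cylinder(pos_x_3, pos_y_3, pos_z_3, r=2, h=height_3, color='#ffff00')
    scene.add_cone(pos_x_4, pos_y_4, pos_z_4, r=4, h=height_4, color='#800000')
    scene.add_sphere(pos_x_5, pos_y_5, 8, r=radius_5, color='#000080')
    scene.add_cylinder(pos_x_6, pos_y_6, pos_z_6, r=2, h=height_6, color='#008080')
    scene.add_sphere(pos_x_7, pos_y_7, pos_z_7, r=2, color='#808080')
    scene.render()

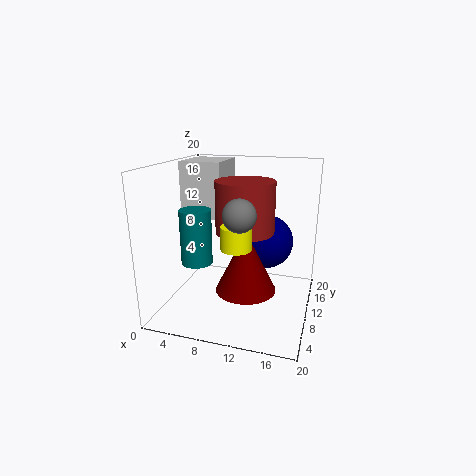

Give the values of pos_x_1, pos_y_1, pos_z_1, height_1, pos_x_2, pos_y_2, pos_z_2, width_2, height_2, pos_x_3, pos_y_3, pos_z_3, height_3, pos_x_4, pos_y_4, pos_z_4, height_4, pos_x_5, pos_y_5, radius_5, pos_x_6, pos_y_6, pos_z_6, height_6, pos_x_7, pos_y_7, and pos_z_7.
pos_x_1 = 11; pos_y_1 = 10; pos_z_1 = 11; height_1 = 7; pos_x_2 = 1; pos_y_2 = 11; pos_z_2 = 12; width_2 = 6; height_2 = 8; pos_x_3 = 11; pos_y_3 = 6; pos_z_3 = 10; height_3 = 3; pos_x_4 = 12; pos_y_4 = 7; pos_z_4 = 4; height_4 = 8; pos_x_5 = 13; pos_y_5 = 15; radius_5 = 4; pos_x_6 = 6; pos_y_6 = 5; pos_z_6 = 8; height_6 = 7; pos_x_7 = 12; pos_y_7 = 4; pos_z_7 = 15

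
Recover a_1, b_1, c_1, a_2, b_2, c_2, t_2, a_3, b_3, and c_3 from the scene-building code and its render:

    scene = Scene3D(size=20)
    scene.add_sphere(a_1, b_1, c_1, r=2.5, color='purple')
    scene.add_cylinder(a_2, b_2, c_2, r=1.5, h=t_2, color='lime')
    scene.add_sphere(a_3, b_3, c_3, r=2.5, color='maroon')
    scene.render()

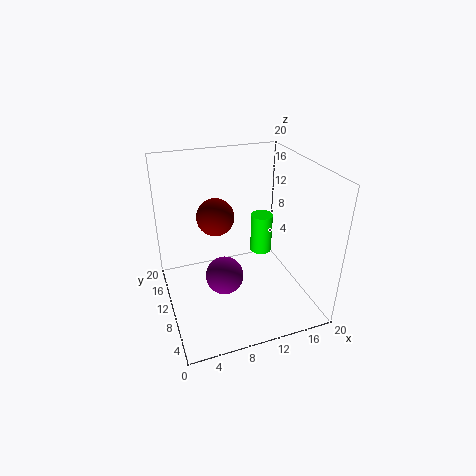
a_1 = 7, b_1 = 7, c_1 = 6.5, a_2 = 13.5, b_2 = 10, c_2 = 7.5, t_2 = 5.5, a_3 = 7, b_3 = 10.5, c_3 = 13.5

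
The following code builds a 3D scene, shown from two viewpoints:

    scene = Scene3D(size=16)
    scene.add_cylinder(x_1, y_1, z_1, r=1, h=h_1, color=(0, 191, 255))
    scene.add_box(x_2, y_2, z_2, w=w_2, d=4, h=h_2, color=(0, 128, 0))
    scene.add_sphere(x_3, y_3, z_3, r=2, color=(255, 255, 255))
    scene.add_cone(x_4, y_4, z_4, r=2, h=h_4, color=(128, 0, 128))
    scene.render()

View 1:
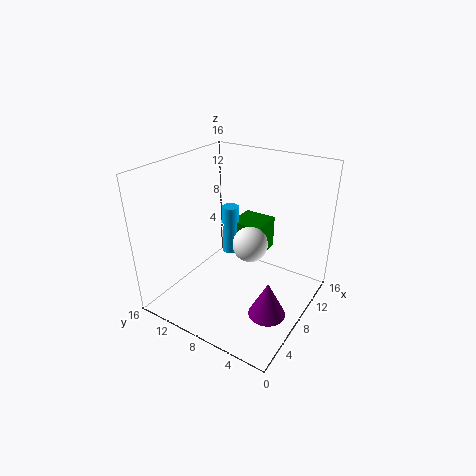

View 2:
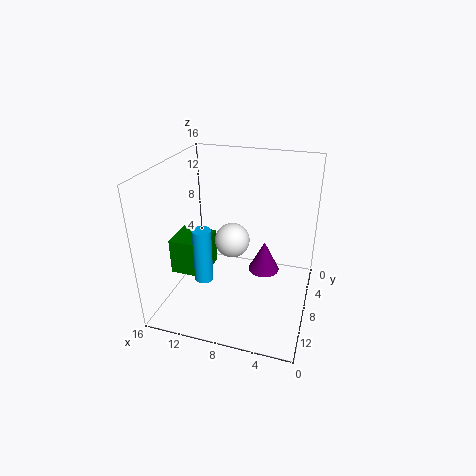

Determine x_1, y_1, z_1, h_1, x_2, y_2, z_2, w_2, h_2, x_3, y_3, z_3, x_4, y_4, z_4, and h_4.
x_1 = 11, y_1 = 11, z_1 = 4, h_1 = 6, x_2 = 11, y_2 = 7, z_2 = 4, w_2 = 4, h_2 = 4, x_3 = 9, y_3 = 7, z_3 = 7, x_4 = 6, y_4 = 3, z_4 = 1, h_4 = 4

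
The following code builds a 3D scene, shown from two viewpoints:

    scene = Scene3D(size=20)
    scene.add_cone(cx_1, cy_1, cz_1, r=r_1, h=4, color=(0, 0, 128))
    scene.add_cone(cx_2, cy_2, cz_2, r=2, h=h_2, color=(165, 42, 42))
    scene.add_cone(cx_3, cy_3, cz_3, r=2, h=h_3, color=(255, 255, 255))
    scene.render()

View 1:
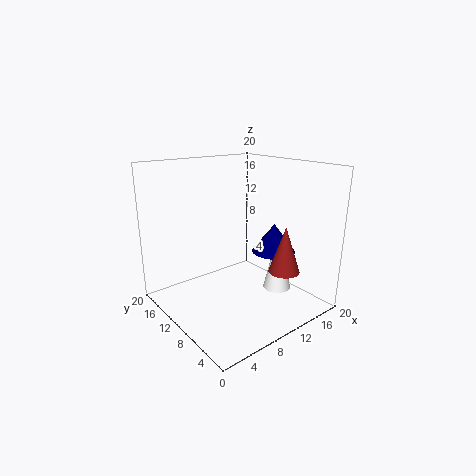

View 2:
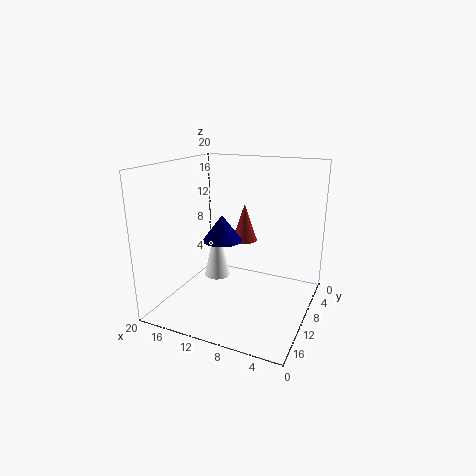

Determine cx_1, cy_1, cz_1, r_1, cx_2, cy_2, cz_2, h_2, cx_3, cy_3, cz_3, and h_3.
cx_1 = 14
cy_1 = 7
cz_1 = 8
r_1 = 3
cx_2 = 12
cy_2 = 3
cz_2 = 7
h_2 = 6
cx_3 = 15
cy_3 = 7
cz_3 = 2
h_3 = 9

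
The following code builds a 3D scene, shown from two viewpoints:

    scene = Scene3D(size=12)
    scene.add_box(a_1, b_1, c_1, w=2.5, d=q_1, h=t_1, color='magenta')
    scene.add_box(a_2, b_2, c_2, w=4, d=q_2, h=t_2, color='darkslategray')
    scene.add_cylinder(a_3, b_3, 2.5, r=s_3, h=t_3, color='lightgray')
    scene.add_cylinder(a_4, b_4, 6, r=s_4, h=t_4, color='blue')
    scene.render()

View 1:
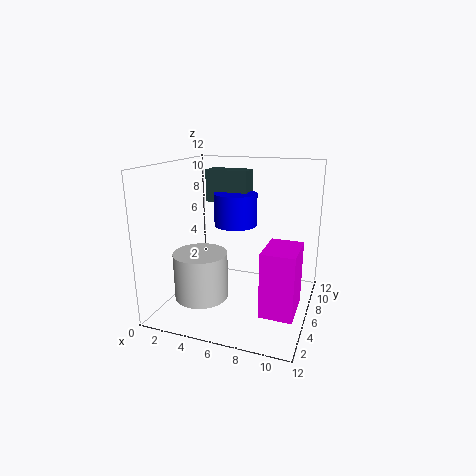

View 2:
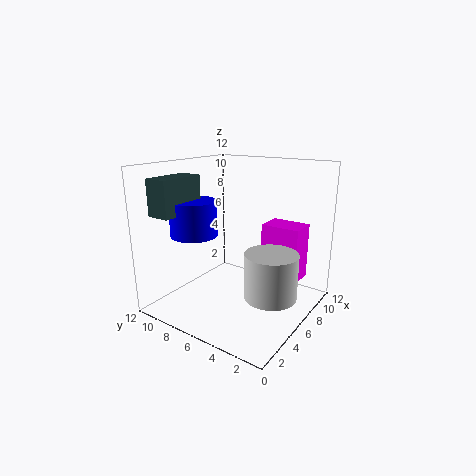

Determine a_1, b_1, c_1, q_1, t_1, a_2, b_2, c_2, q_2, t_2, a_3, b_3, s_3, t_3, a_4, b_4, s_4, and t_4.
a_1 = 9, b_1 = 2, c_1 = 1.5, q_1 = 3.5, t_1 = 5, a_2 = 1.5, b_2 = 9.5, c_2 = 8, q_2 = 2, t_2 = 3, a_3 = 4.5, b_3 = 2, s_3 = 2, t_3 = 3.5, a_4 = 4.5, b_4 = 9.5, s_4 = 2, t_4 = 3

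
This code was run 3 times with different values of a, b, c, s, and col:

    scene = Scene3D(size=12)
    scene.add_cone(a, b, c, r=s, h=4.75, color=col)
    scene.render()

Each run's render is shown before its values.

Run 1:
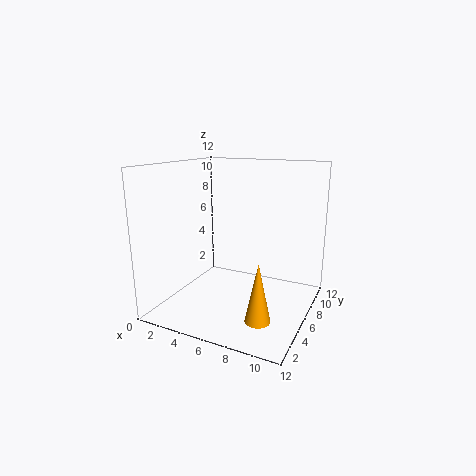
a = 9, b = 3.25, c = 0.5, s = 1, col = 'orange'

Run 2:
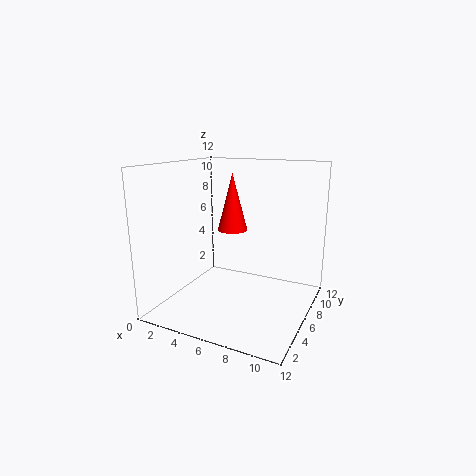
a = 5.25, b = 6.5, c = 6.5, s = 1.25, col = 'red'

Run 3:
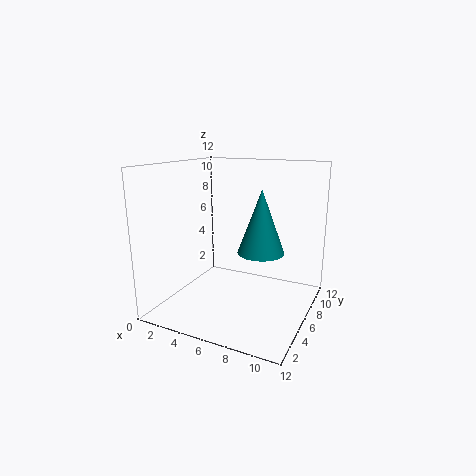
a = 8.75, b = 4.25, c = 5.75, s = 1.75, col = 'teal'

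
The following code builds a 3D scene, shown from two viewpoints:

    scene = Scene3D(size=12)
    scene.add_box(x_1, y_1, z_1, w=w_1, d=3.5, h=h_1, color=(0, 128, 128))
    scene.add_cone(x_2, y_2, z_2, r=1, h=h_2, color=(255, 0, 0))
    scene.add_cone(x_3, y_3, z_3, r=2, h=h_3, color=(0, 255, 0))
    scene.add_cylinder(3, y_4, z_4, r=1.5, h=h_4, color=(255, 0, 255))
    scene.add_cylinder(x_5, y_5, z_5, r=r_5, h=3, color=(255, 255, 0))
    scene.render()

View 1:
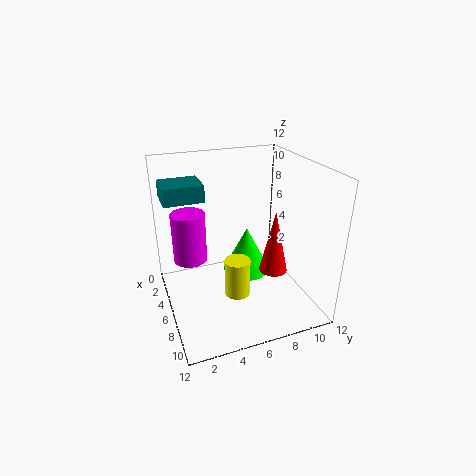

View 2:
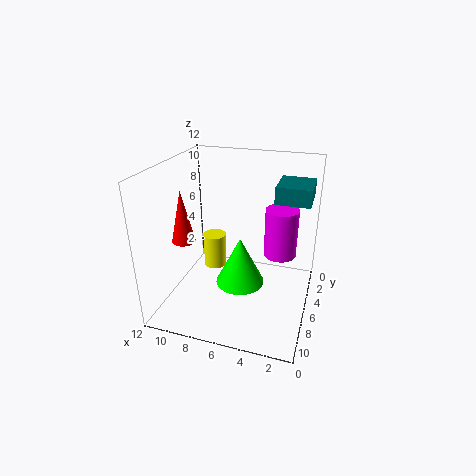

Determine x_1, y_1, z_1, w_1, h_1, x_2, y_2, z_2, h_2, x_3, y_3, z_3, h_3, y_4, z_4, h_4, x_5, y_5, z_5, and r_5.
x_1 = 0.5
y_1 = 0.5
z_1 = 8.5
w_1 = 3
h_1 = 1.5
x_2 = 10.5
y_2 = 7
z_2 = 5.5
h_2 = 4.5
x_3 = 5.5
y_3 = 7
z_3 = 2.5
h_3 = 4
y_4 = 2.5
z_4 = 3
h_4 = 4.5
x_5 = 8.5
y_5 = 5
z_5 = 2.5
r_5 = 1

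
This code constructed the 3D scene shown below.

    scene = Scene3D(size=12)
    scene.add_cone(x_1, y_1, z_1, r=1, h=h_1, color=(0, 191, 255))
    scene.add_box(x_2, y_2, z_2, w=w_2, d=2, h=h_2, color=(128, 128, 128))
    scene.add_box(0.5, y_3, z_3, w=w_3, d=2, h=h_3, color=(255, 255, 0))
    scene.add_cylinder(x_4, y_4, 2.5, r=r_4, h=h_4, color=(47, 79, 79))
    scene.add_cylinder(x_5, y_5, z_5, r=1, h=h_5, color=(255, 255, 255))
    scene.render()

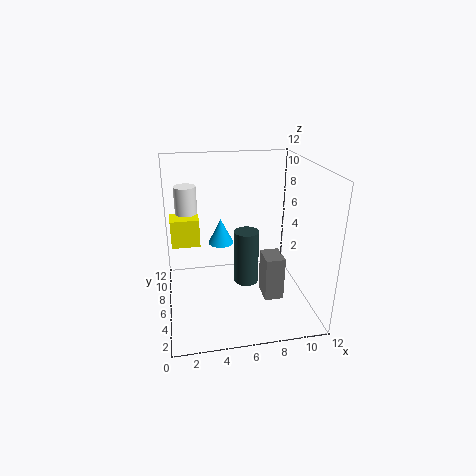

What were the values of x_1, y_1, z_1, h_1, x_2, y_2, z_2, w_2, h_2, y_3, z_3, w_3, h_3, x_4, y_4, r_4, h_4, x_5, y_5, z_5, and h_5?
x_1 = 4.5; y_1 = 5.5; z_1 = 6; h_1 = 2; x_2 = 7.5; y_2 = 2.5; z_2 = 2; w_2 = 1.5; h_2 = 3.5; y_3 = 8; z_3 = 4.5; w_3 = 2.5; h_3 = 2.5; x_4 = 6.5; y_4 = 5; r_4 = 1; h_4 = 4.5; x_5 = 2; y_5 = 10; z_5 = 5.5; h_5 = 4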